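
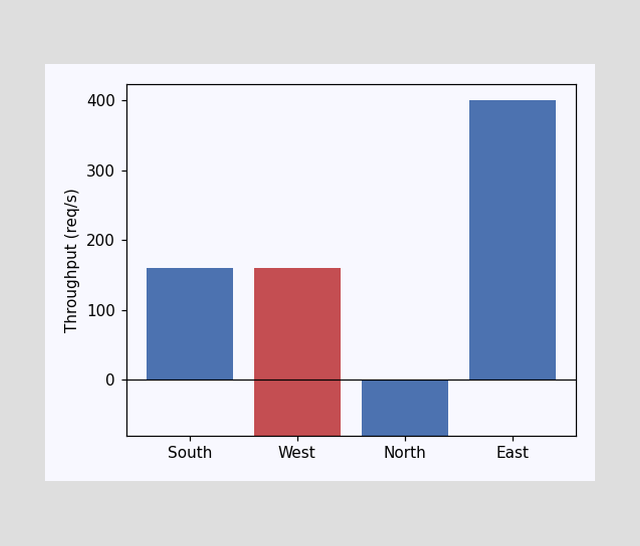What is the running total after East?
400req/s

After East the running total reaches 400req/s.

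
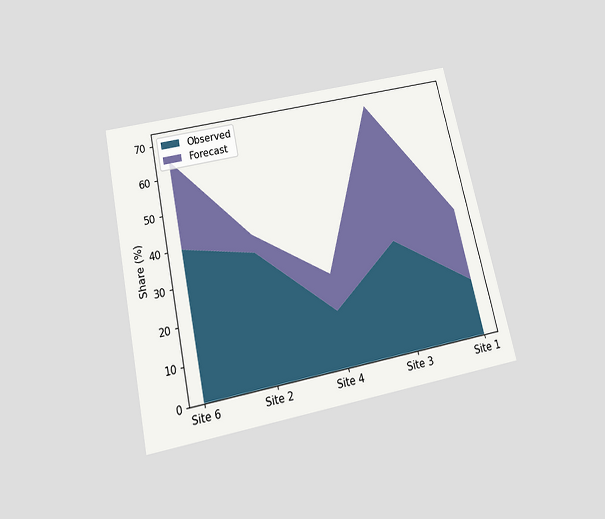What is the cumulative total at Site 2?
The chart is tilted about 12° counter-clockwise and viewed slightly from below. The stacked total at Site 2 reaches 40%.

40%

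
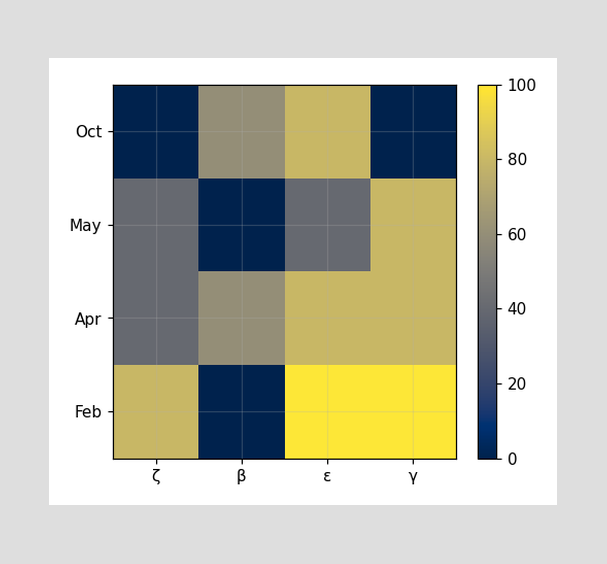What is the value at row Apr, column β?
60

Matching cell (Apr, β) against the colorbar gives 60.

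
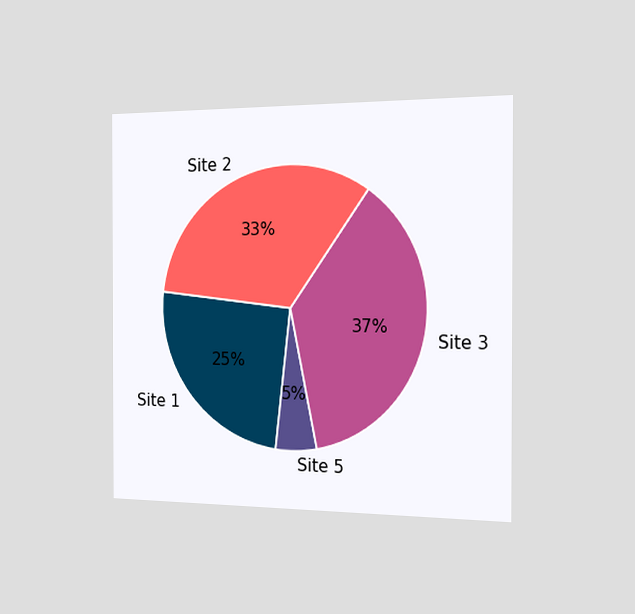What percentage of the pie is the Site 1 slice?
The chart is viewed slightly from the right. The Site 1 slice takes up 25% of the pie.

25%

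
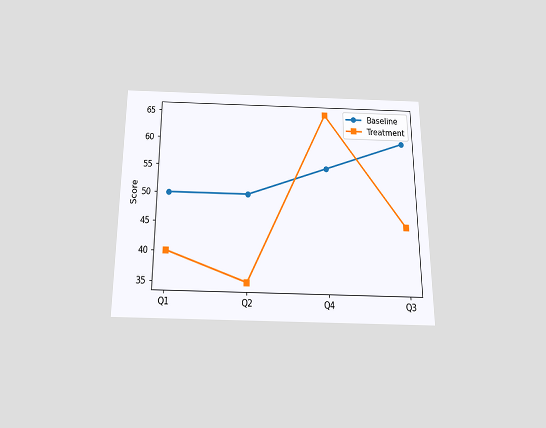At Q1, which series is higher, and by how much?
The chart is viewed slightly from below. At Q1, Baseline sits above the other line by 10.

Baseline, by 10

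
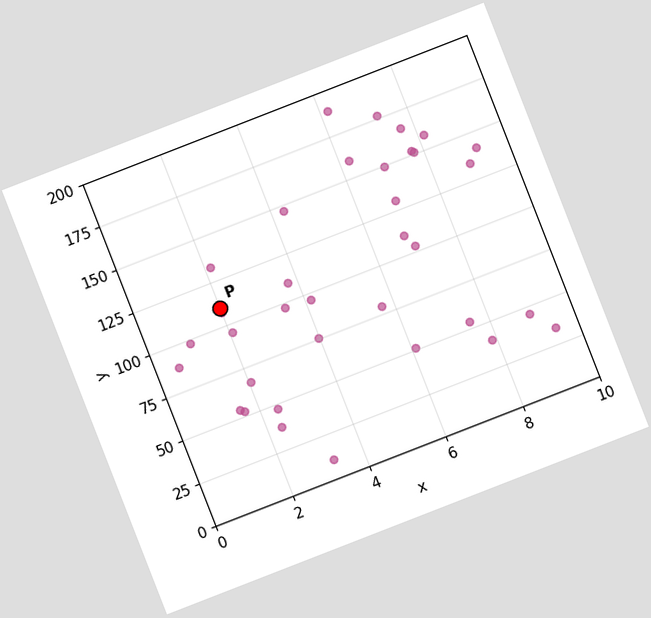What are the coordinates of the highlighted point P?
The chart is tilted about 21° counter-clockwise. Following the gridlines from P to each axis, P sits at (2, 110).

(2, 110)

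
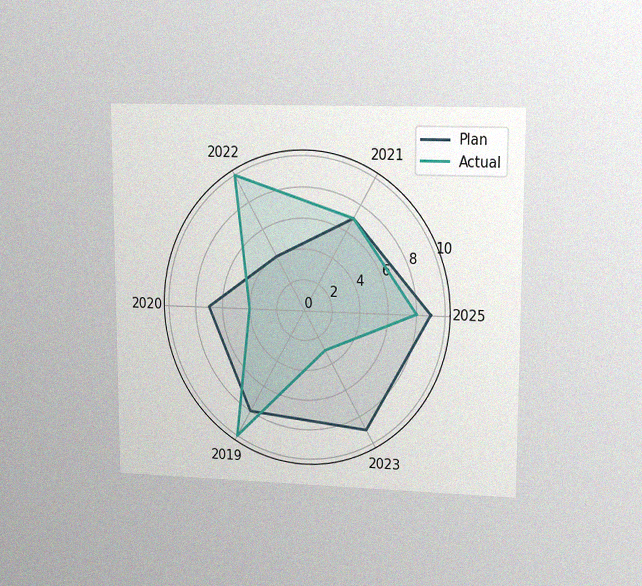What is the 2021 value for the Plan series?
The chart is viewed at a slight angle, with some photo noise. On the 2021 axis, Plan reaches 7.

7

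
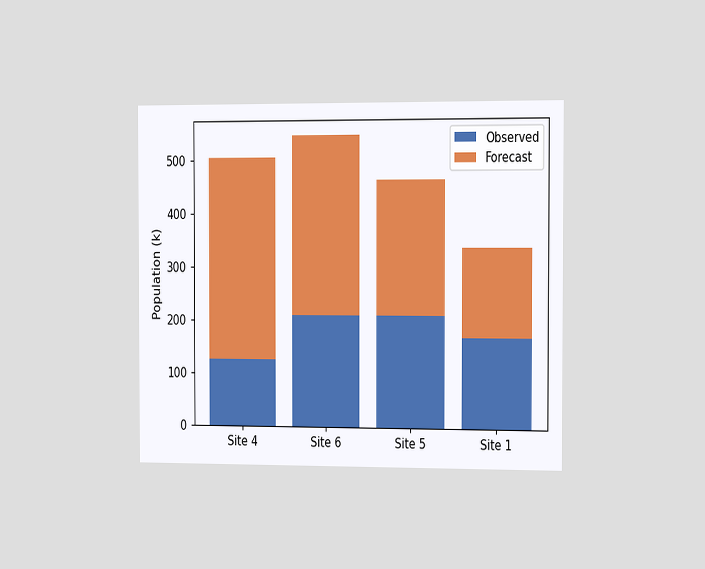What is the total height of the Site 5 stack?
The chart is viewed slightly from the right. The Site 5 stack's top reaches 462k on the y-axis.

462k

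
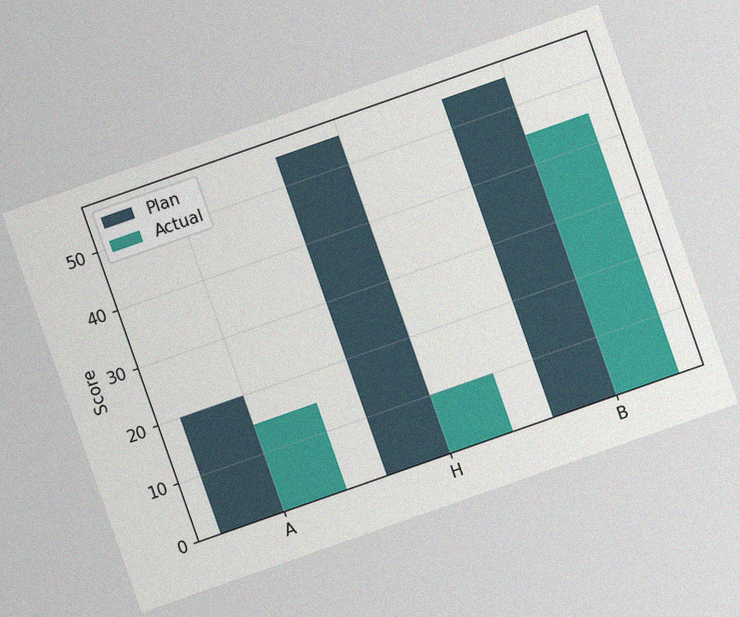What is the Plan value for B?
The chart is tilted about 19° counter-clockwise, with some photo noise. The Plan bar at B reaches 55 on the y-axis.

55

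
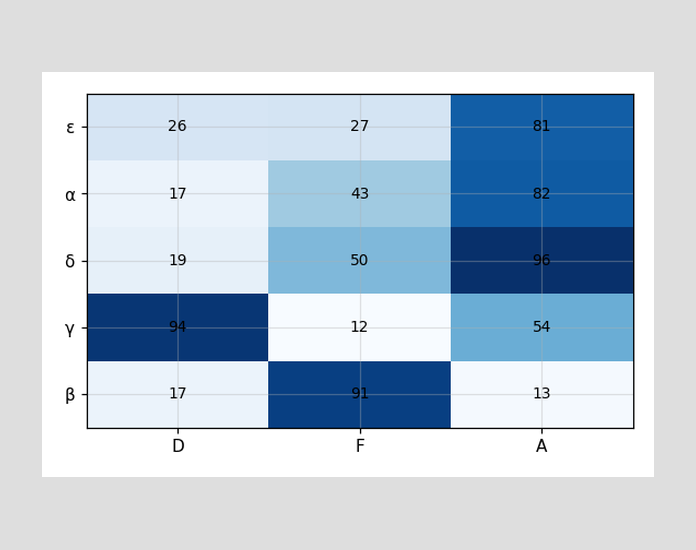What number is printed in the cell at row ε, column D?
26

The (ε, D) cell reads 26.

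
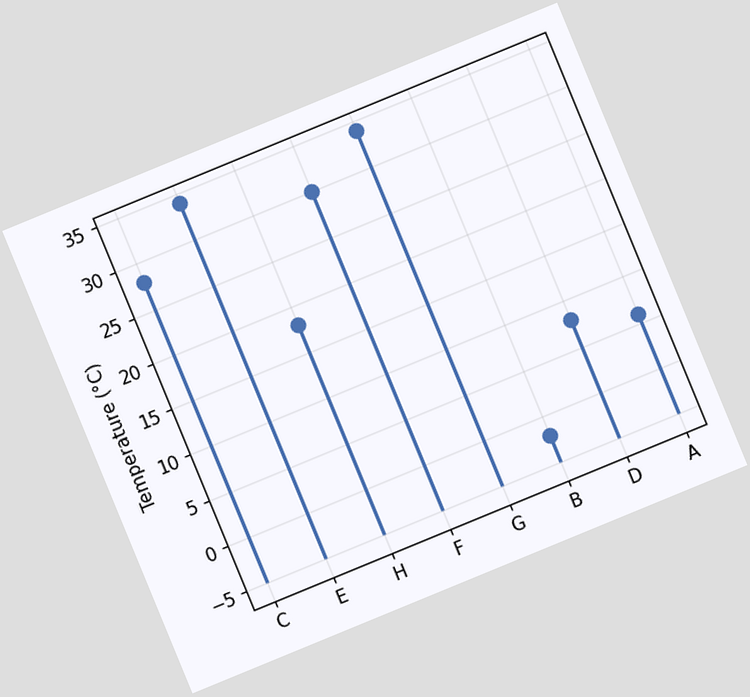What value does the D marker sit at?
The chart is tilted about 22° counter-clockwise. The D marker sits at 8°C.

8°C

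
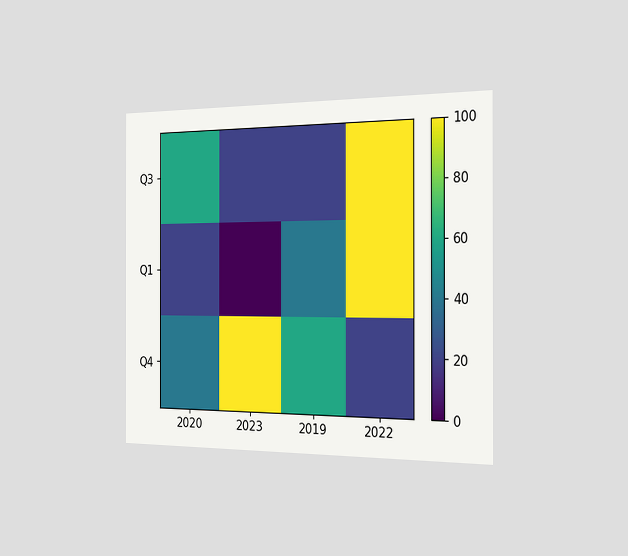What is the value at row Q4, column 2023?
100

The chart is viewed slightly from the right. Matching cell (Q4, 2023) against the colorbar gives 100.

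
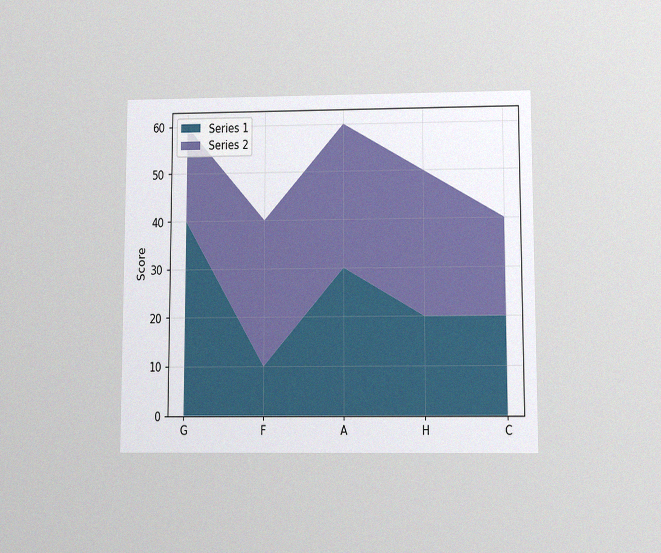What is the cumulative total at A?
The chart is viewed slightly from below, with some photo noise. The stacked total at A reaches 60.

60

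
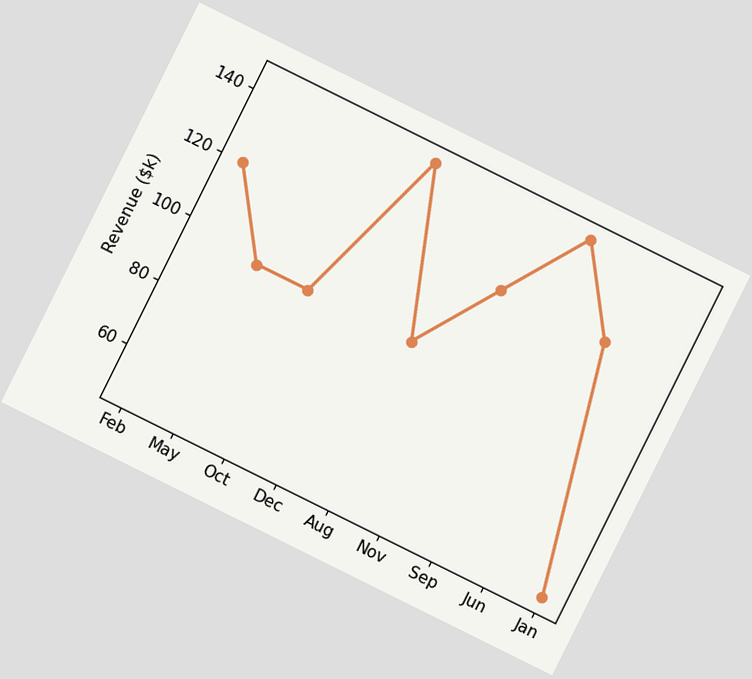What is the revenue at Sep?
The chart is tilted about 26° clockwise. At Sep, the line is at $144k.

$144k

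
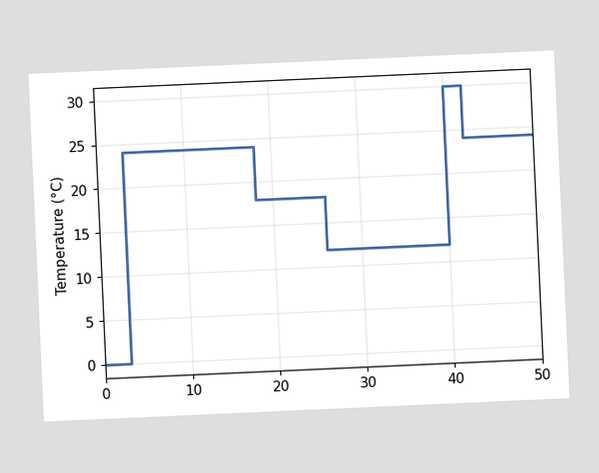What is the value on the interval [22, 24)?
18°C

The chart is tilted about 3° counter-clockwise. On [22, 24) the step sits at 18°C.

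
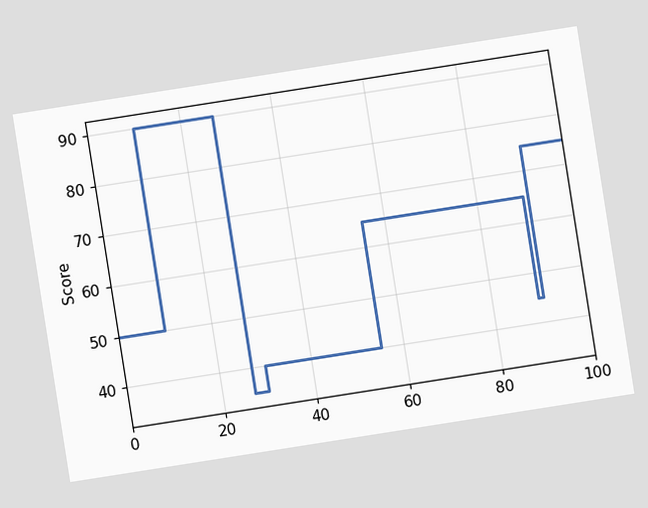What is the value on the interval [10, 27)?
The chart is tilted about 9° counter-clockwise. On [10, 27) the step sits at 90.

90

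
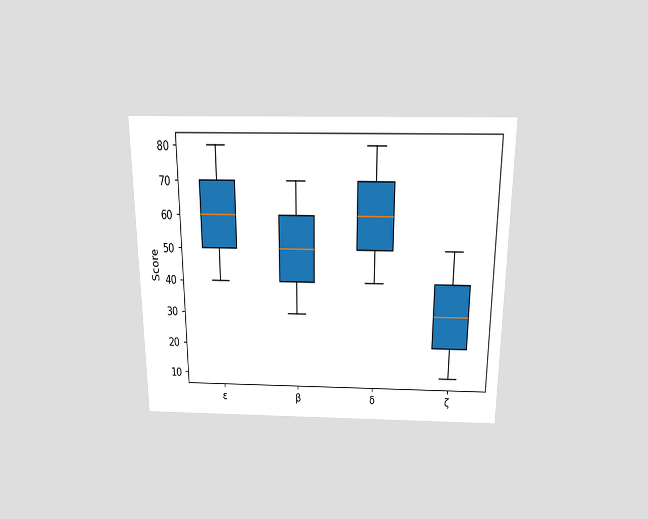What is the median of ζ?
The chart is viewed slightly from above. The median line in the ζ box sits at 30.

30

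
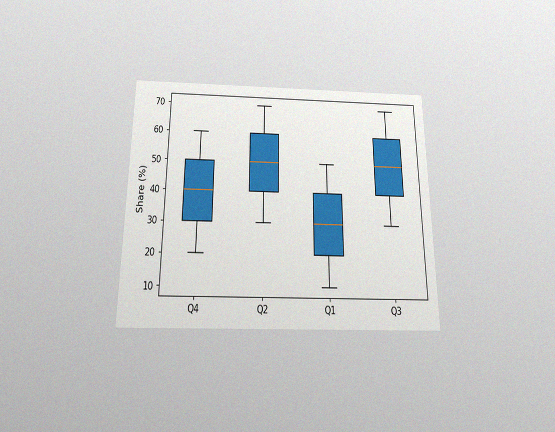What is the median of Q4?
The chart is viewed slightly from below, with some photo noise. The median line in the Q4 box sits at 40%.

40%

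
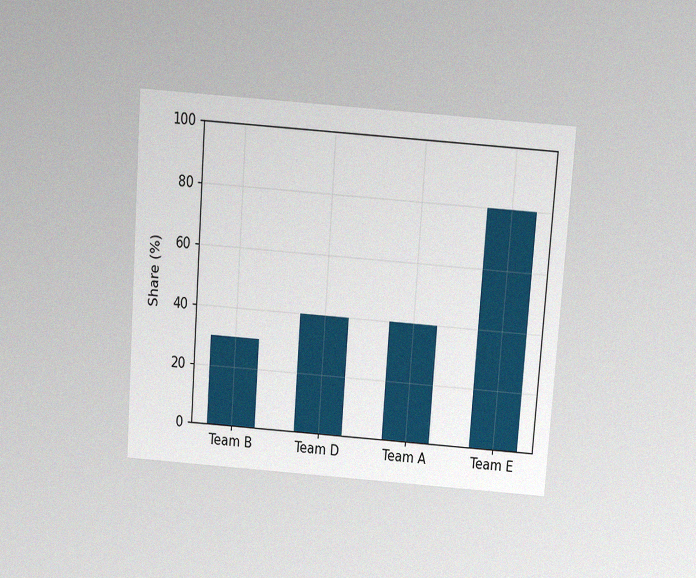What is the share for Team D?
The chart is tilted about 4° clockwise and viewed slightly from above, with some photo noise. Reading along the chart's y-axis, the Team D bar reaches 40%.

40%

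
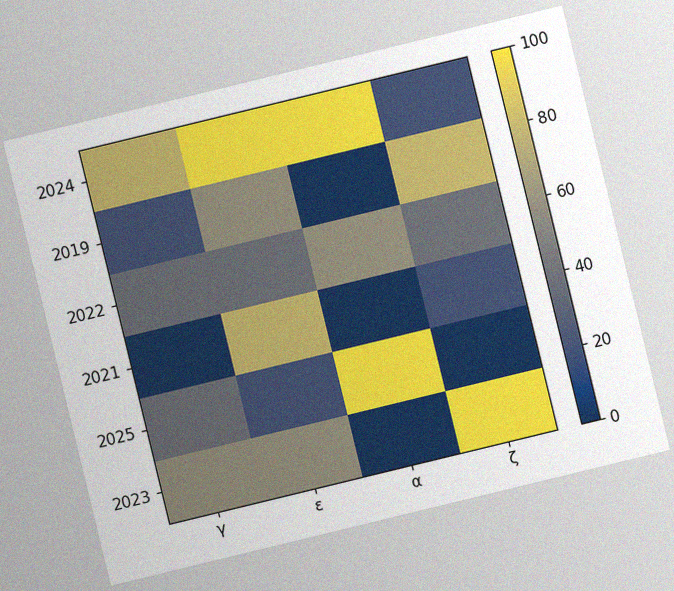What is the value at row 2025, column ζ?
The chart is tilted about 14° counter-clockwise, with some photo noise. Matching cell (2025, ζ) against the colorbar gives 0.

0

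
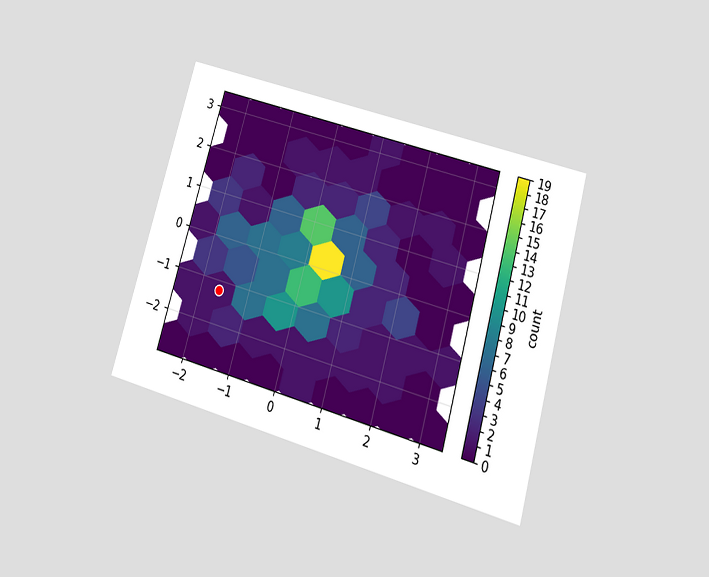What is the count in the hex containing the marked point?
1

The chart is tilted about 16° clockwise and viewed at a slight angle. The marked hex reads 1 on the colorbar.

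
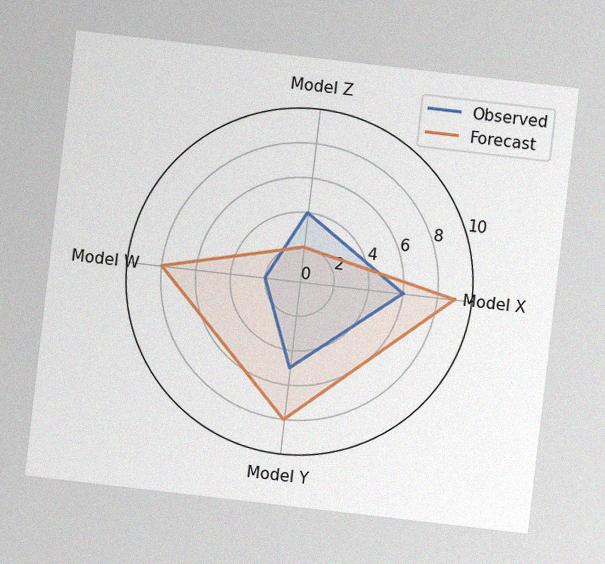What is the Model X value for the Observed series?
The chart is tilted about 7° clockwise, with some photo noise. On the Model X axis, Observed reaches 6.

6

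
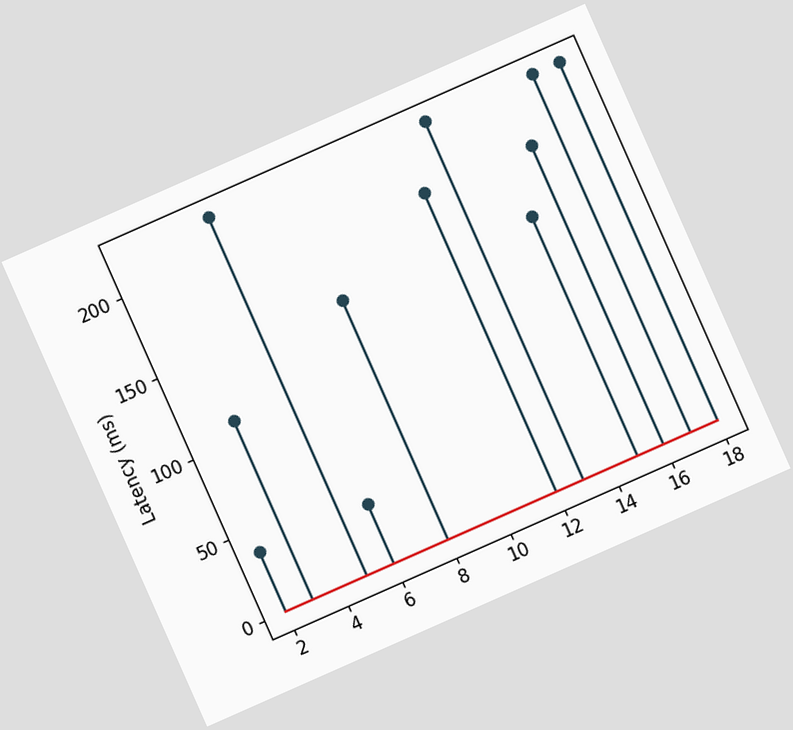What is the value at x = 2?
37ms

The chart is tilted about 24° counter-clockwise. The stem at x=2 reaches 37ms.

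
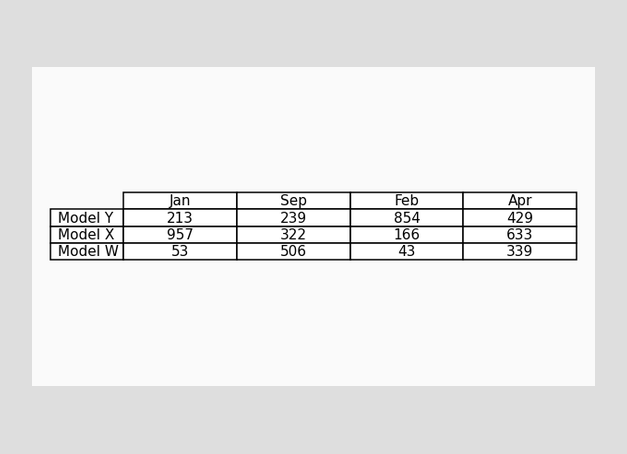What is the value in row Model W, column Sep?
The (Model W, Sep) cell reads 506.

506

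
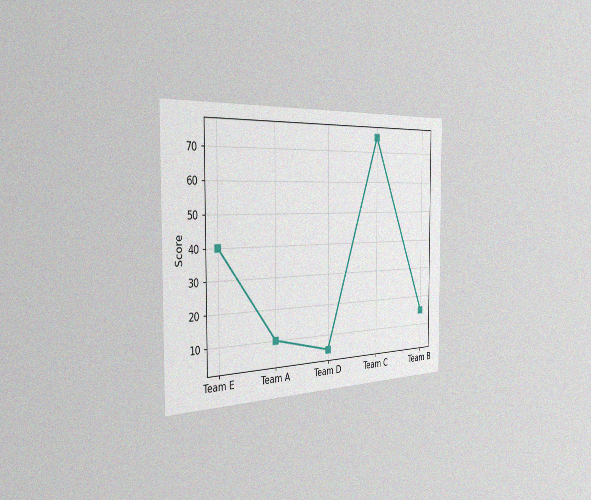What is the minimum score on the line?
5

The chart is viewed slightly from the left, with some photo noise. The lowest point is at Team D, and reading across to the y-axis gives 5.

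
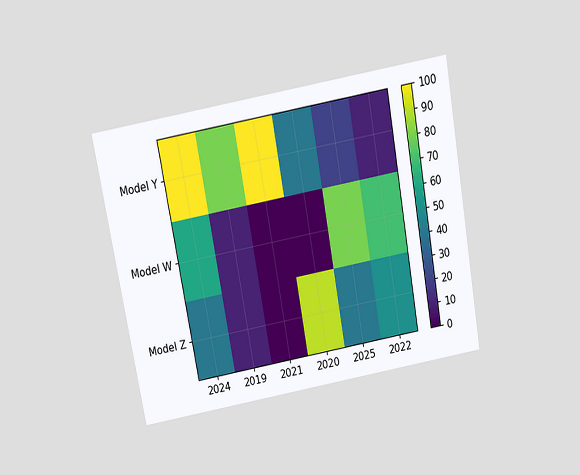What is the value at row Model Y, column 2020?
The chart is tilted about 10° counter-clockwise and viewed slightly from above. Matching cell (Model Y, 2020) against the colorbar gives 40.

40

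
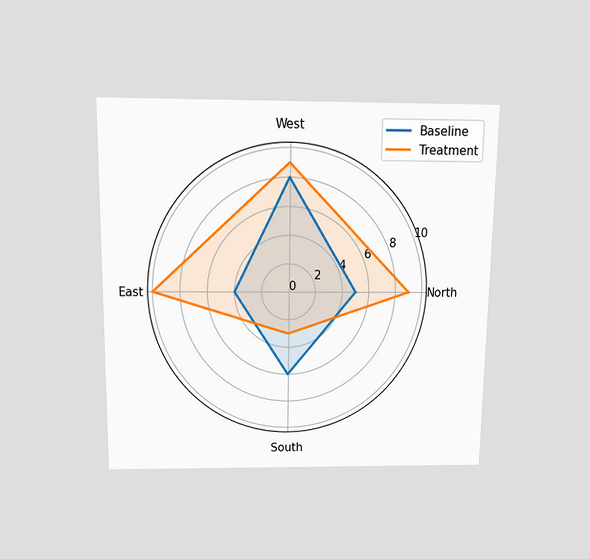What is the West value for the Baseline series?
8

The chart is viewed slightly from above. On the West axis, Baseline reaches 8.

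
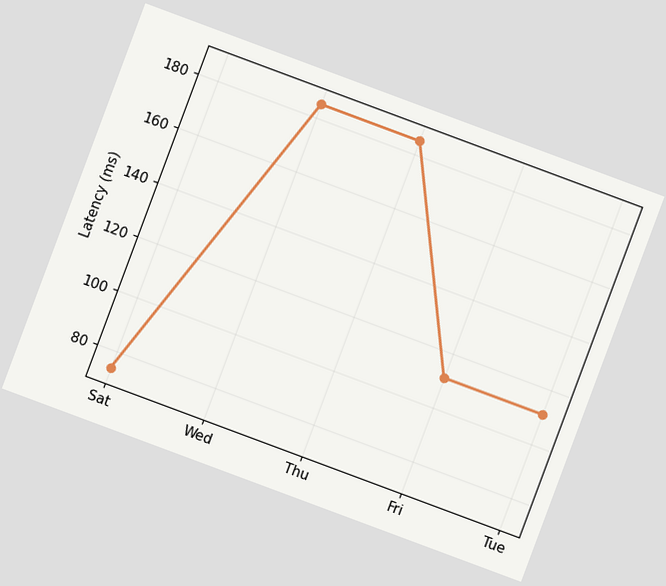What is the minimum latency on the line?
74ms

The chart is tilted about 20° clockwise. The lowest point is at Sat, and reading across to the y-axis gives 74ms.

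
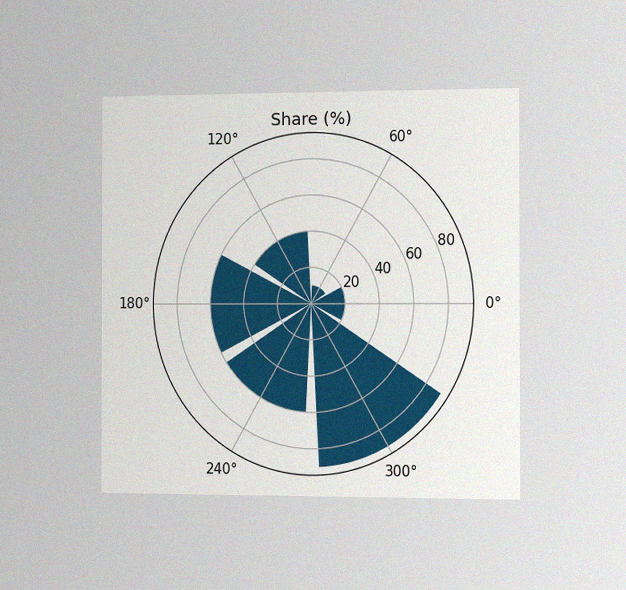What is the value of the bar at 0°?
20%

The chart is viewed slightly from the right, with some photo noise. The bar at 0° reaches 20% on the radial axis.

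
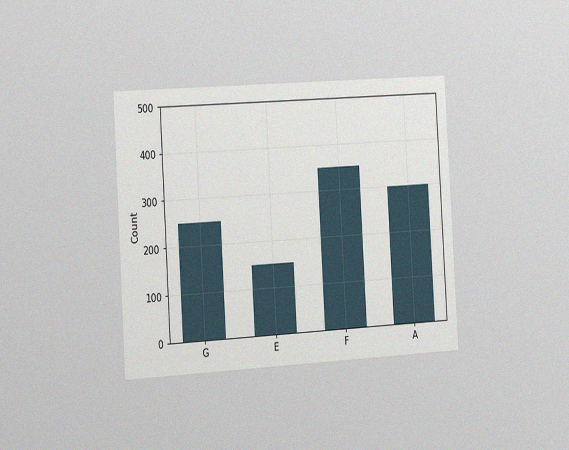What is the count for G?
250

The chart is tilted about 3° counter-clockwise and viewed slightly from the left, with some photo noise. Reading along the chart's y-axis, the G bar reaches 250.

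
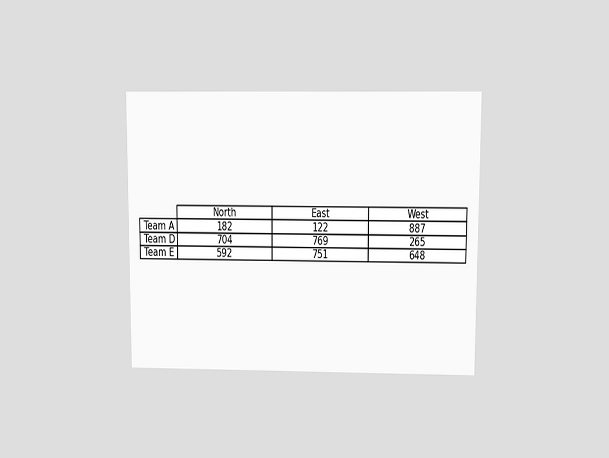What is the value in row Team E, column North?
The chart is viewed at a slight angle. The (Team E, North) cell reads 592.

592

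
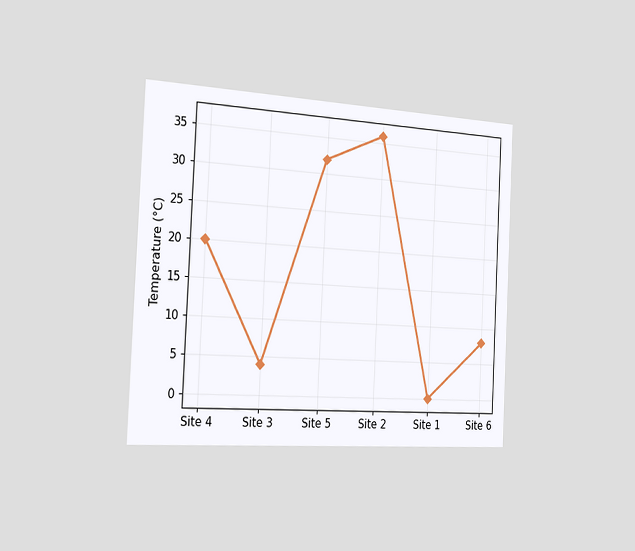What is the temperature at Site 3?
4°C

The chart is tilted about 3° clockwise and viewed slightly from the left. At Site 3, the line is at 4°C.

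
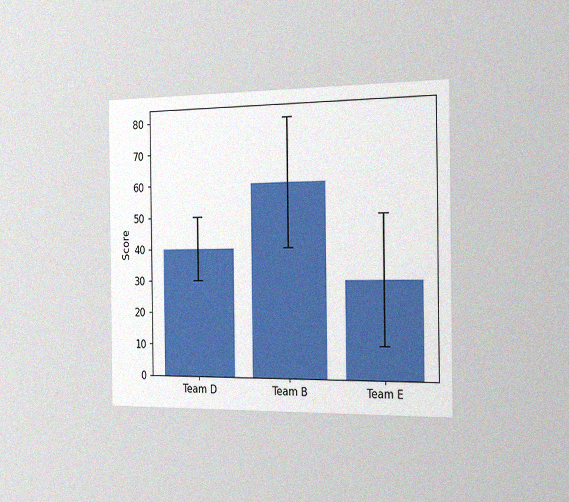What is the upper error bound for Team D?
50

The chart is viewed slightly from the right, with some photo noise. The Team D bar's upper whisker reaches 50.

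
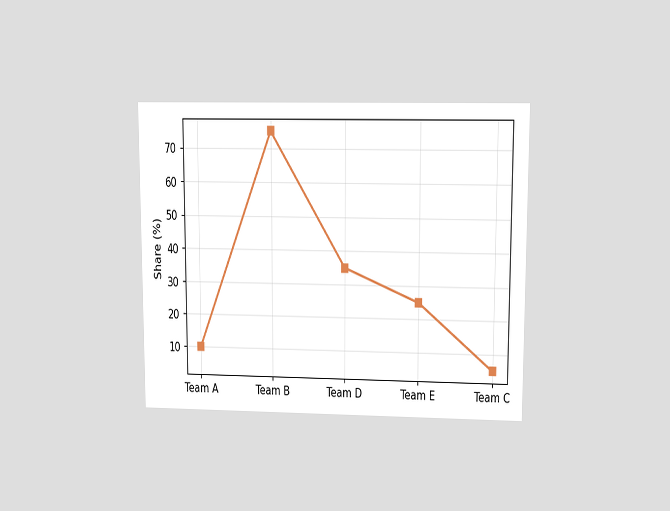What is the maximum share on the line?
75%

The chart is viewed at a slight angle. The highest point is at Team B, and reading across to the y-axis gives 75%.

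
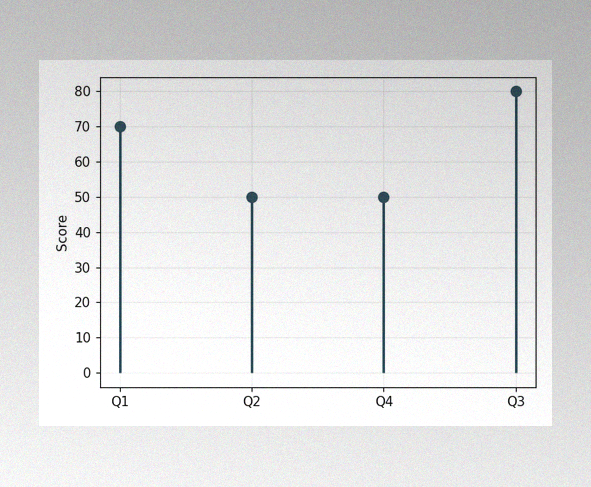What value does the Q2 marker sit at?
50

The image has some photo noise and uneven lighting. The Q2 marker sits at 50.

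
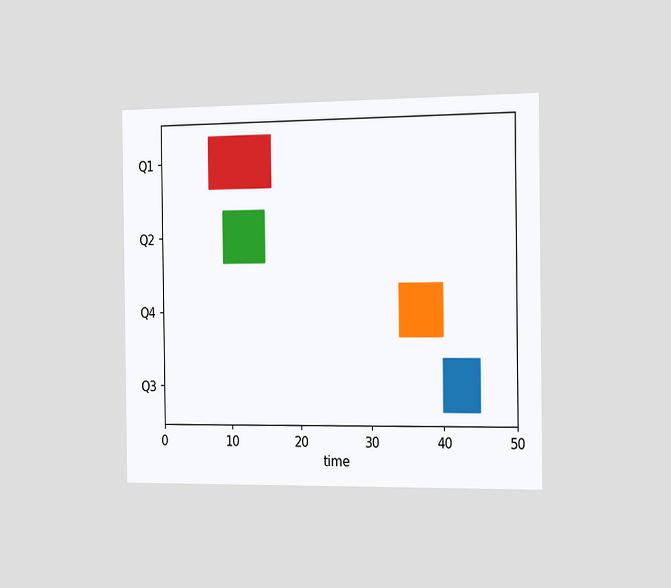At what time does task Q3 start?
40

The chart is viewed slightly from the right. The Q3 bar begins at t=40.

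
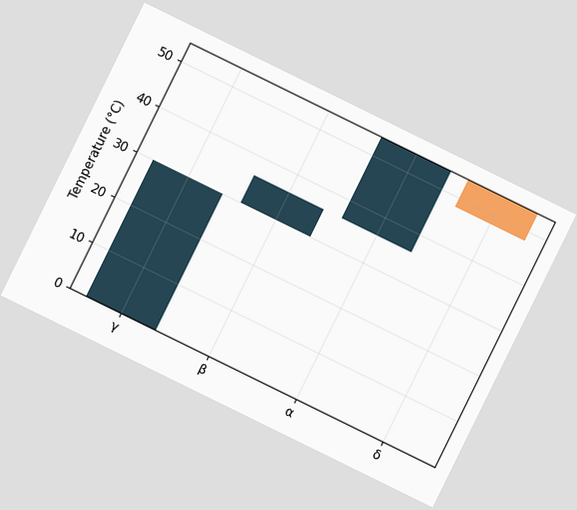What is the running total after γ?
The chart is tilted about 26° clockwise. After γ the running total reaches 30°C.

30°C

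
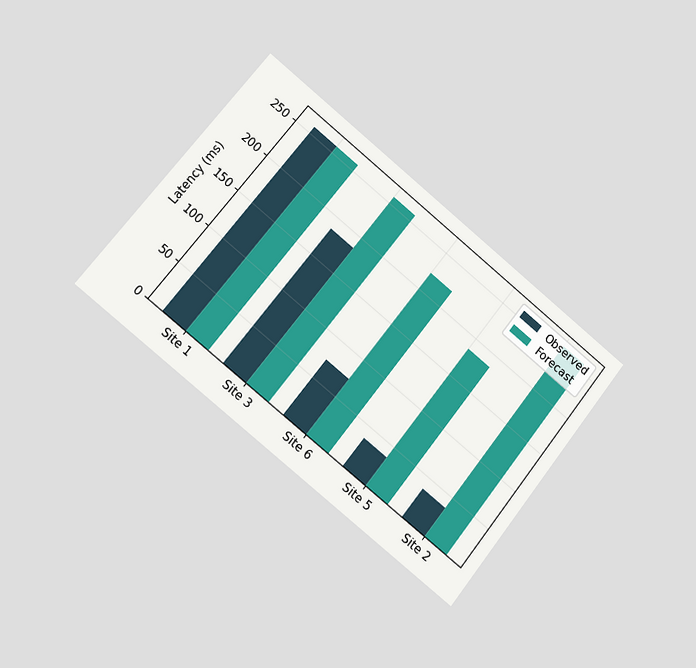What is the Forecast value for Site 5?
185ms

The chart is tilted about 39° clockwise and viewed slightly from the left. The Forecast bar at Site 5 reaches 185ms on the y-axis.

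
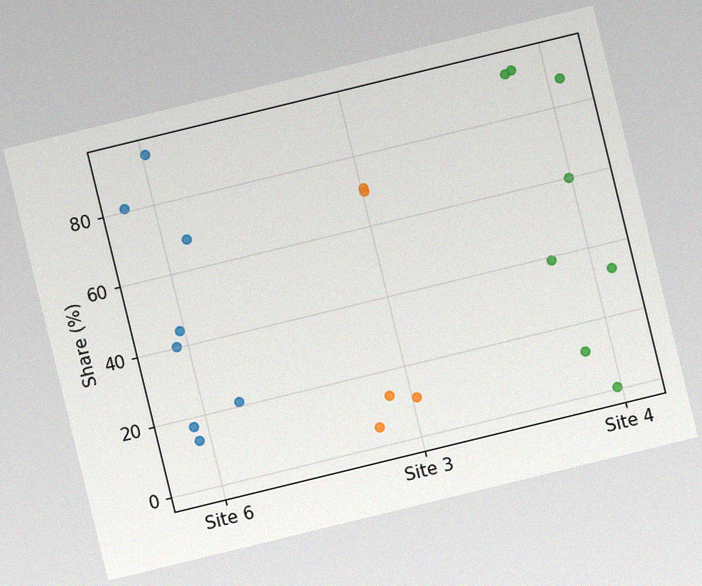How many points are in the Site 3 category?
5

The chart is tilted about 14° counter-clockwise, with some photo noise. Counting the markers in the Site 3 column gives 5.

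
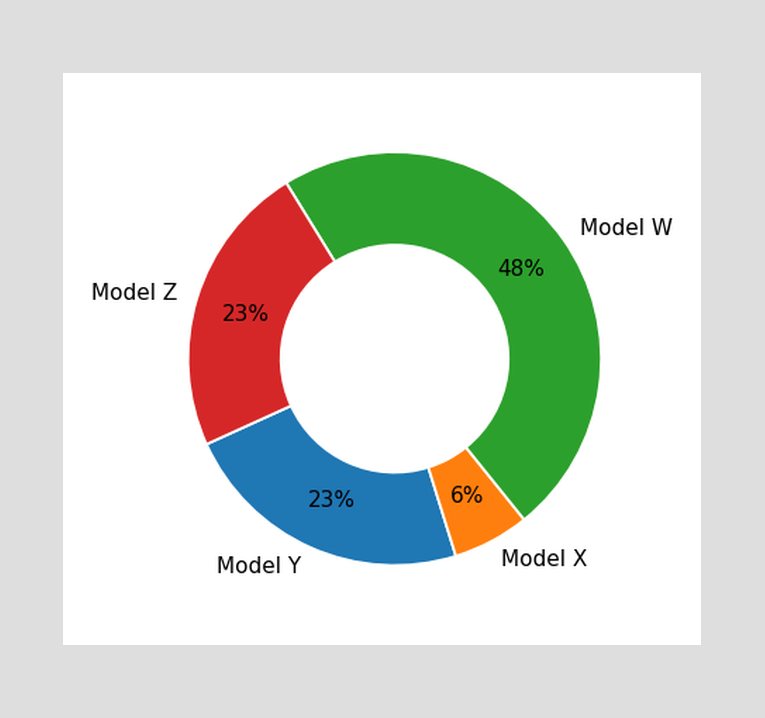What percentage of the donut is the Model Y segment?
The Model Y segment takes up 23% of the ring.

23%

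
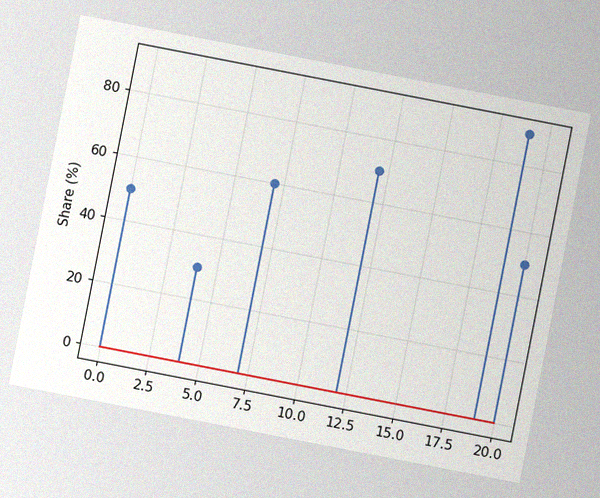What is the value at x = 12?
70%

The chart is tilted about 11° clockwise, with some photo noise. The stem at x=12 reaches 70%.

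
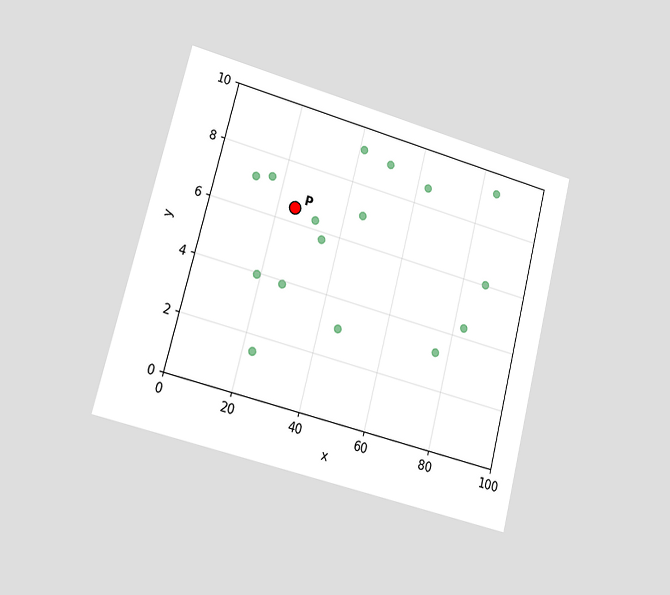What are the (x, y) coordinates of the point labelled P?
The chart is tilted about 14° clockwise and viewed slightly from the left. Following the gridlines from P to each axis, P sits at (25, 6.5).

(25, 6.5)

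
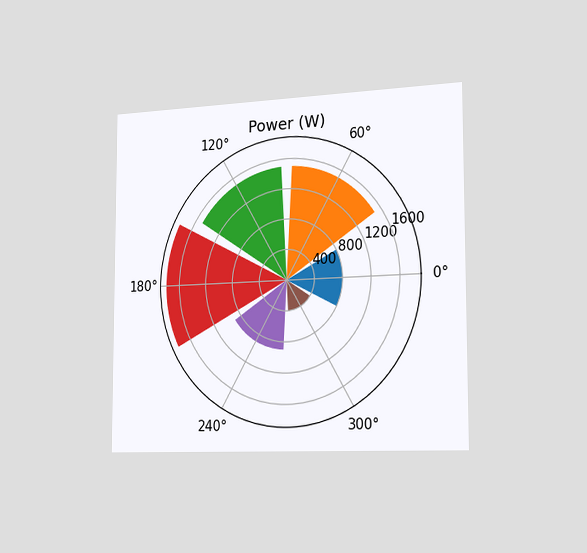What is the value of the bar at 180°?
The chart is viewed slightly from the right. The bar at 180° reaches 1800W on the radial axis.

1800W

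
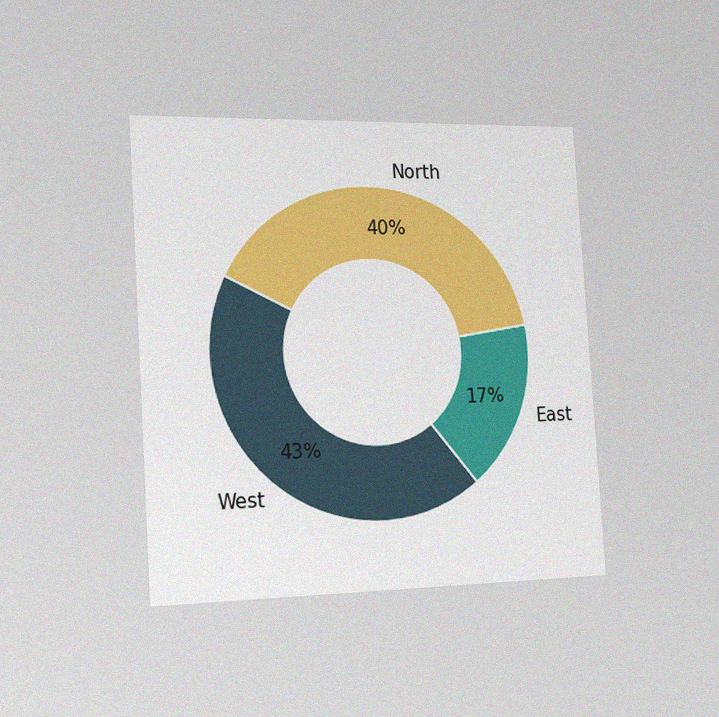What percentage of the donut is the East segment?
17%

The chart is tilted about 4° counter-clockwise and viewed slightly from the left, with some photo noise. The East segment takes up 17% of the ring.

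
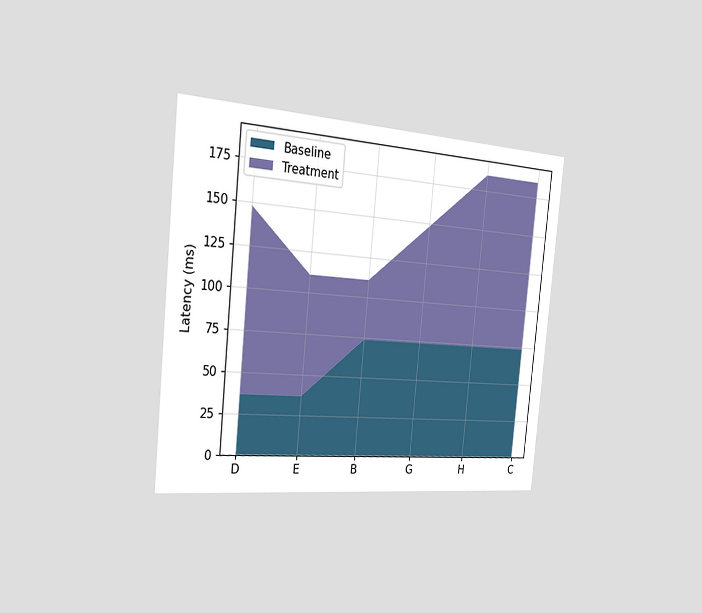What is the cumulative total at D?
The chart is tilted about 6° clockwise and viewed slightly from the left. The stacked total at D reaches 148ms.

148ms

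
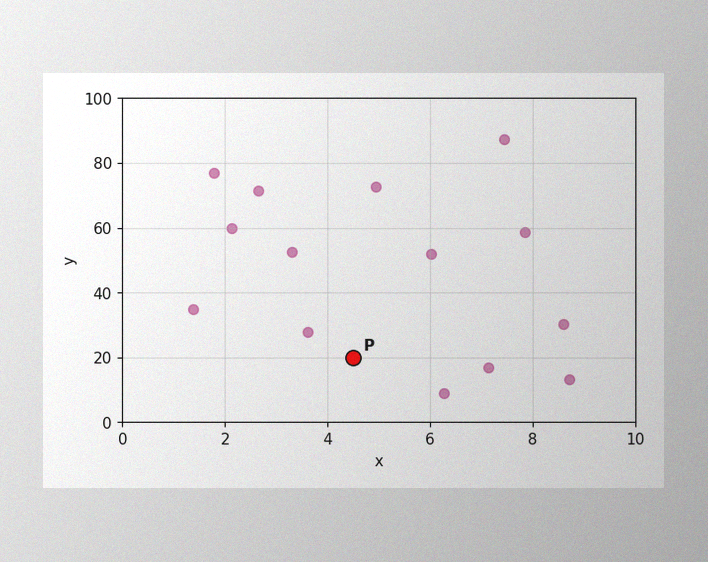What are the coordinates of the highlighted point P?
The image has some photo noise and uneven lighting. Following the gridlines from P to each axis, P sits at (4.5, 20).

(4.5, 20)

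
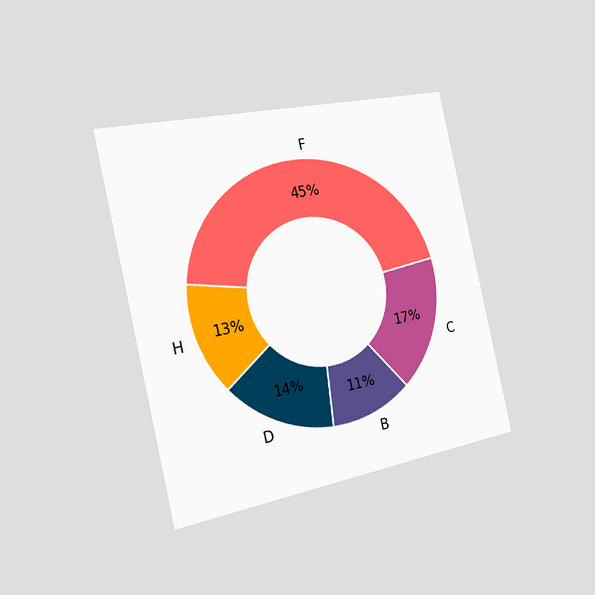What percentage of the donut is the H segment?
The chart is tilted about 13° counter-clockwise and viewed slightly from the left. The H segment takes up 13% of the ring.

13%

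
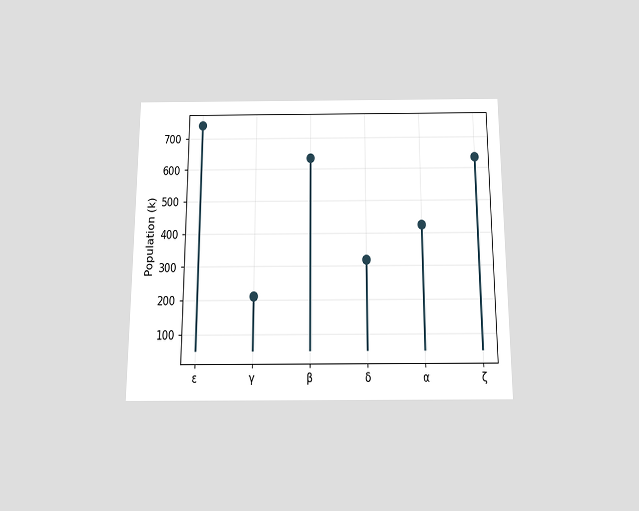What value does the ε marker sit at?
The chart is viewed slightly from below. The ε marker sits at 742k.

742k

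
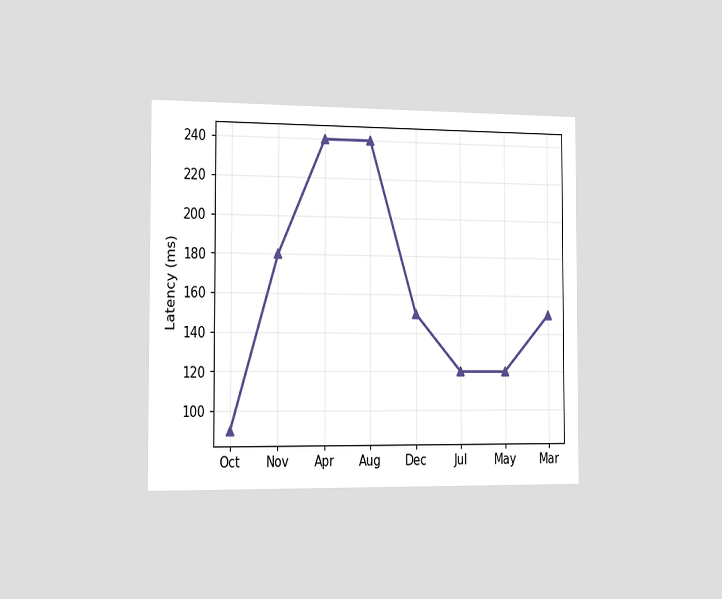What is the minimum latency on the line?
90ms

The chart is viewed slightly from the left. The lowest point is at Oct, and reading across to the y-axis gives 90ms.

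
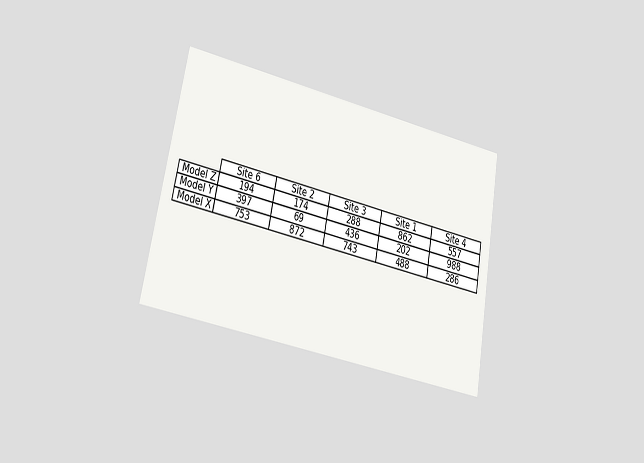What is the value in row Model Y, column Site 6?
397

The chart is tilted about 11° clockwise and viewed at a slight angle. The (Model Y, Site 6) cell reads 397.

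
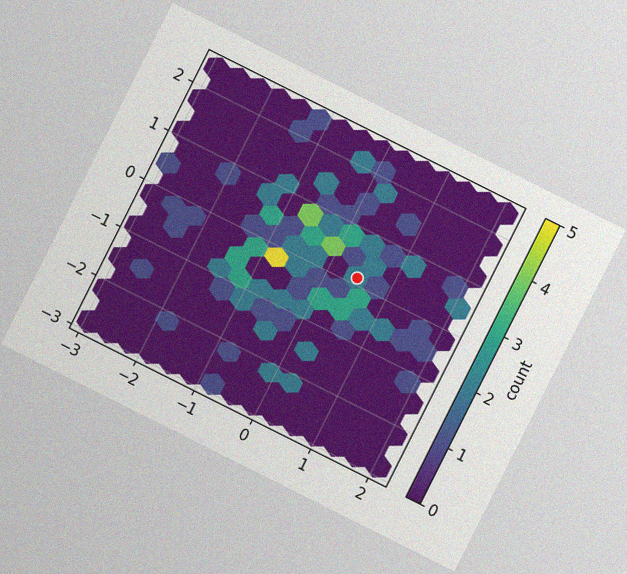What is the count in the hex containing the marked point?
2

The chart is tilted about 27° clockwise, with some photo noise. The marked hex reads 2 on the colorbar.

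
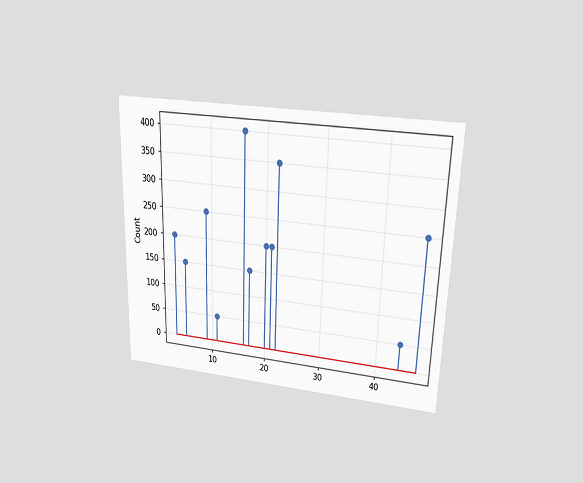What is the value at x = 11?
The chart is viewed slightly from above. The stem at x=11 reaches 50.

50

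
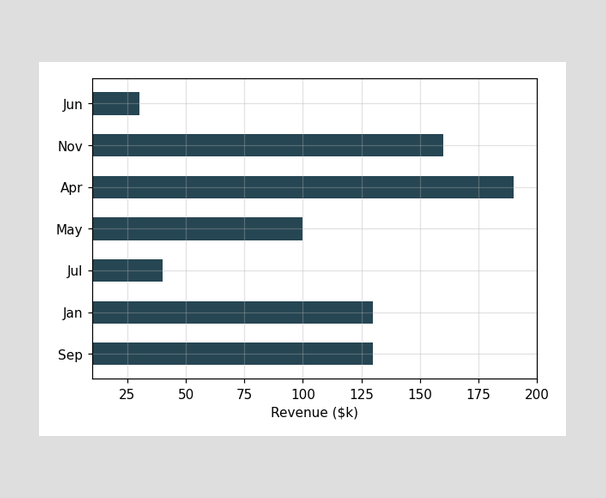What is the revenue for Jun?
$30k

Reading along the chart's x-axis, the Jun bar reaches $30k.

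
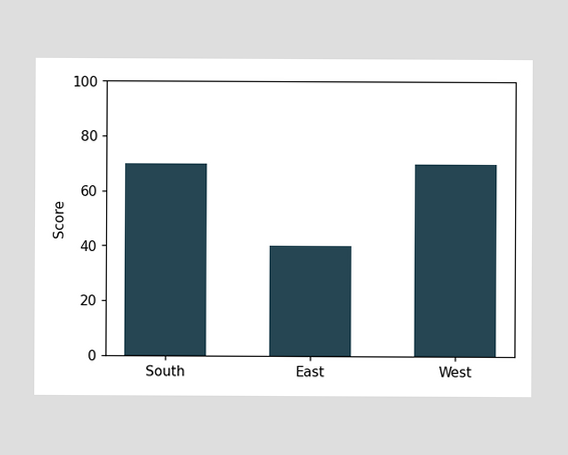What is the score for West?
70

Reading along the chart's y-axis, the West bar reaches 70.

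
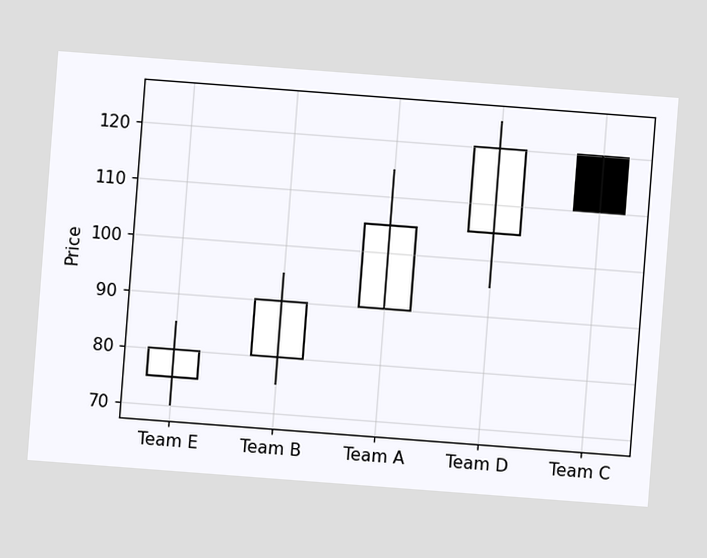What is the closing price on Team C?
The chart is tilted about 4° clockwise. The Team C candle closes at 110.

110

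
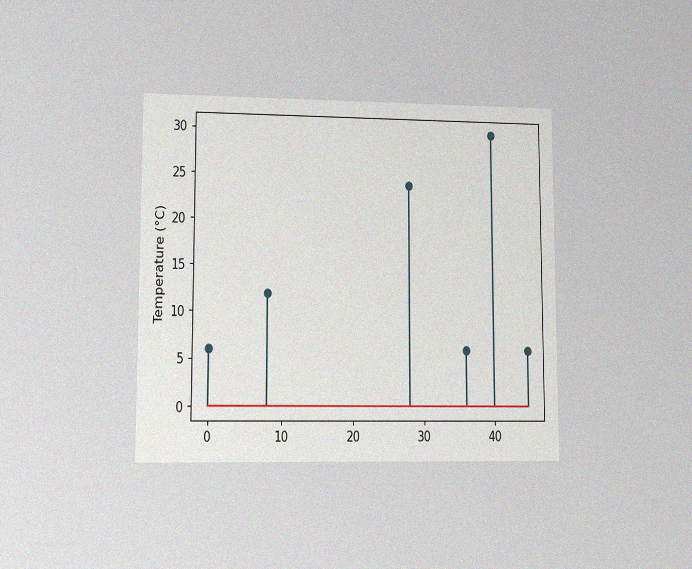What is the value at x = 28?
The chart is viewed at a slight angle, with some photo noise. The stem at x=28 reaches 24°C.

24°C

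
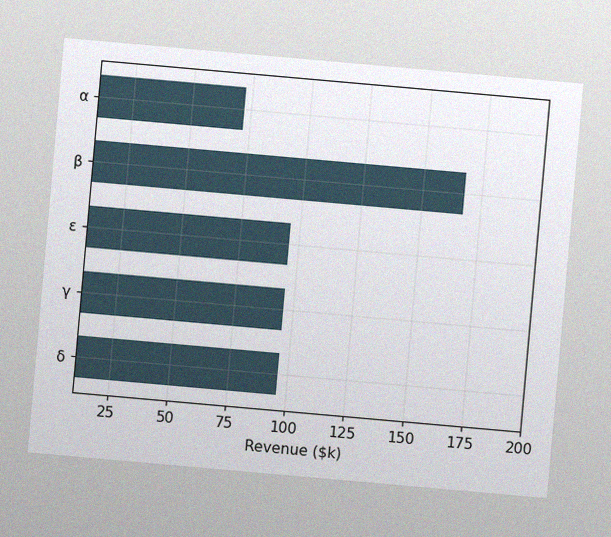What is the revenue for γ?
The chart is tilted about 5° clockwise, with some photo noise. Reading along the chart's x-axis, the γ bar reaches $96k.

$96k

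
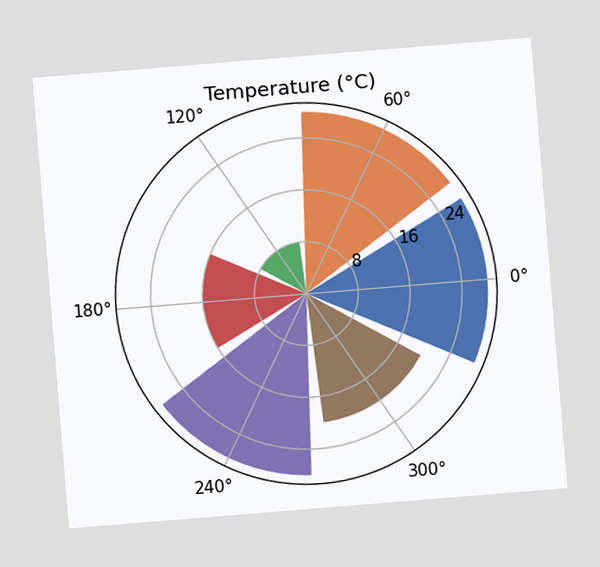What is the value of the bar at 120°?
The chart is tilted about 5° counter-clockwise. The bar at 120° reaches 8°C on the radial axis.

8°C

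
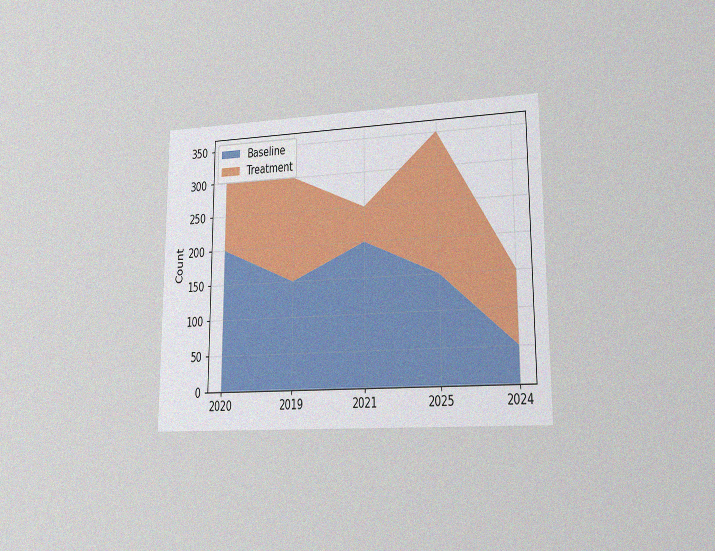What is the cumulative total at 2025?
350

The chart is viewed at a slight angle, with some photo noise. The stacked total at 2025 reaches 350.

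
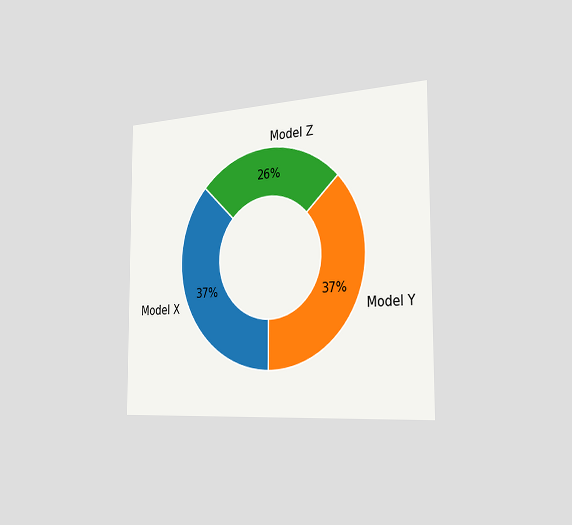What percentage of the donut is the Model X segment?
37%

The chart is viewed slightly from the right. The Model X segment takes up 37% of the ring.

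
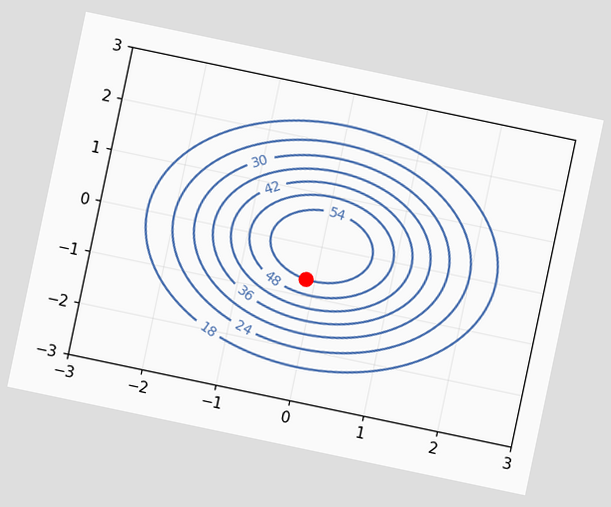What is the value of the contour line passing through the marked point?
The chart is tilted about 12° clockwise. The marked point sits on the contour labelled 54.

54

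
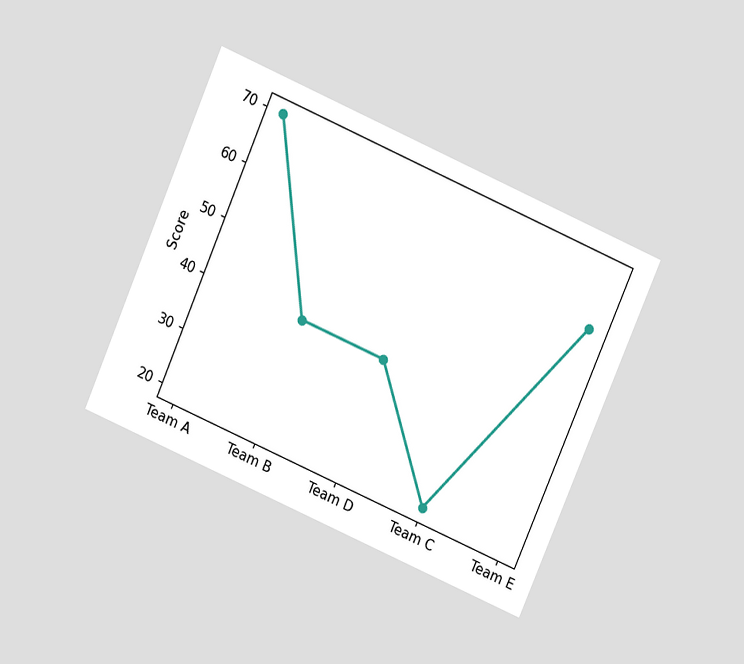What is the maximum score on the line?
The chart is tilted about 23° clockwise and viewed at a slight angle. The highest point is at Team A, and reading across to the y-axis gives 70.

70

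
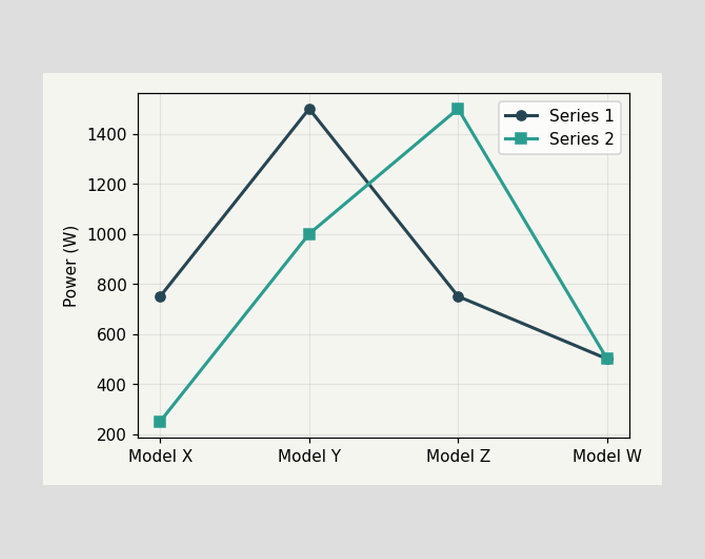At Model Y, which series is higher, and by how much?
Series 1, by 500W

At Model Y, Series 1 sits above the other line by 500W.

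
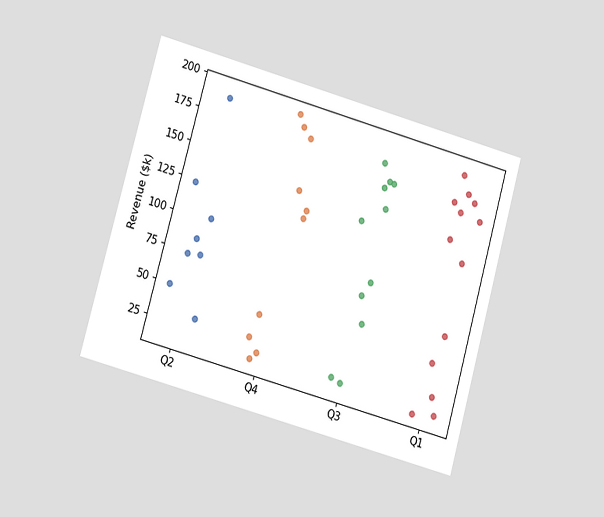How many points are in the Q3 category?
11

The chart is tilted about 16° clockwise and viewed at a slight angle. Counting the markers in the Q3 column gives 11.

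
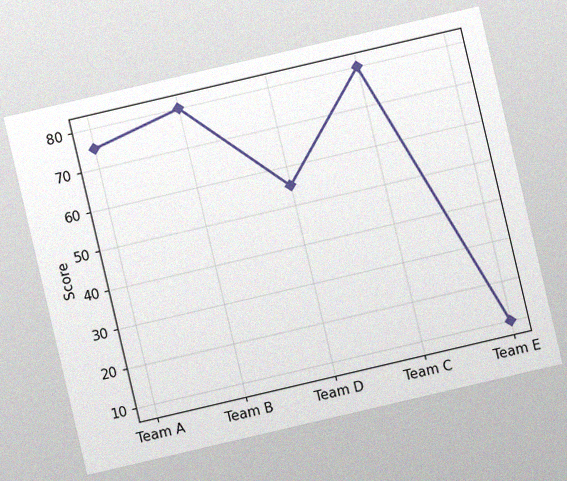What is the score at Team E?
The chart is tilted about 13° counter-clockwise, with some photo noise. At Team E, the line is at 10.

10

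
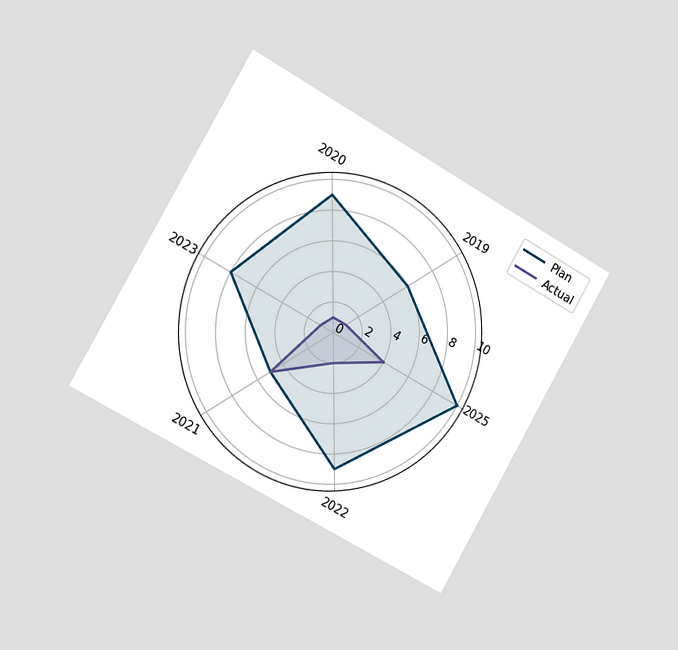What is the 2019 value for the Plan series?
The chart is tilted about 30° clockwise and viewed slightly from the left. On the 2019 axis, Plan reaches 6.

6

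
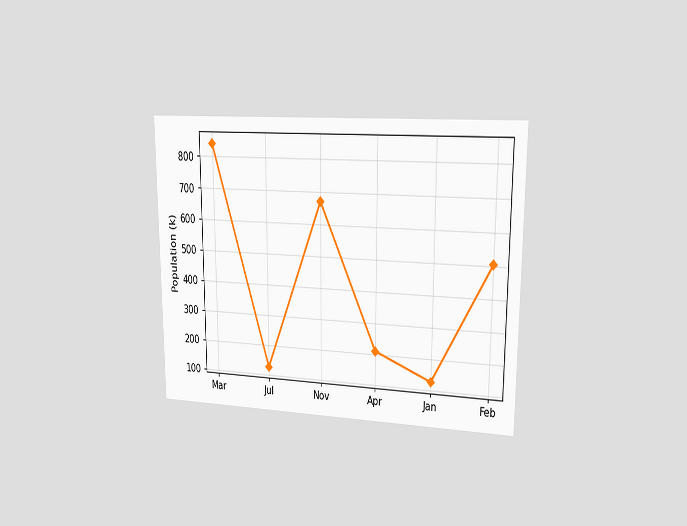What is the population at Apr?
The chart is viewed slightly from the right. At Apr, the line is at 210k.

210k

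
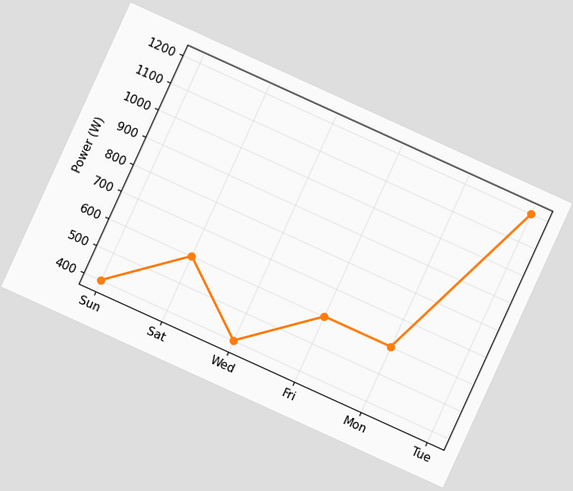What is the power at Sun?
400W

The chart is tilted about 24° clockwise. At Sun, the line is at 400W.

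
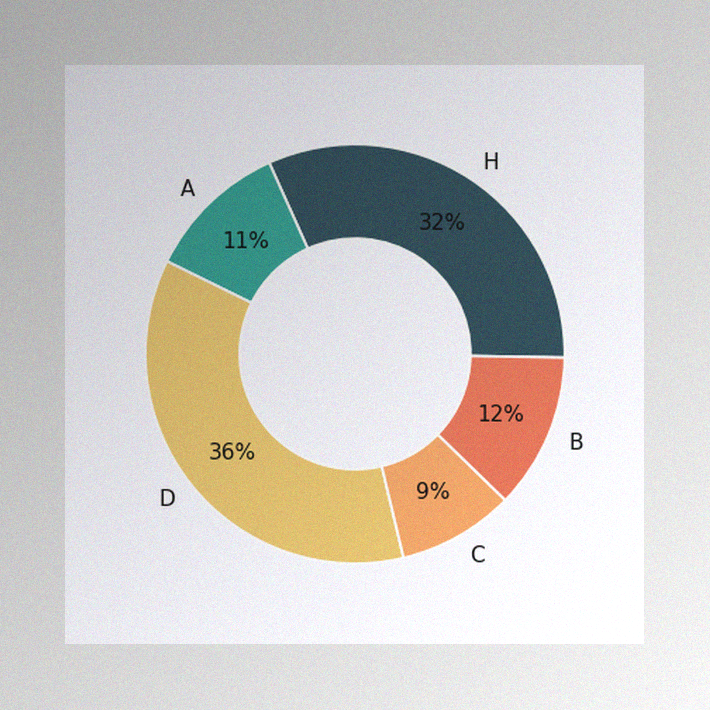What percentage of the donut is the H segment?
The image has some photo noise and uneven lighting. The H segment takes up 32% of the ring.

32%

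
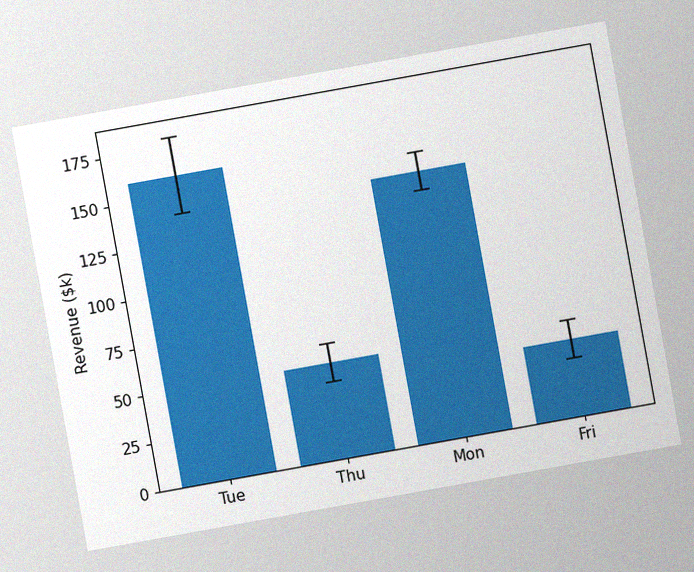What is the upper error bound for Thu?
$60k

The chart is tilted about 10° counter-clockwise, with some photo noise. The Thu bar's upper whisker reaches $60k.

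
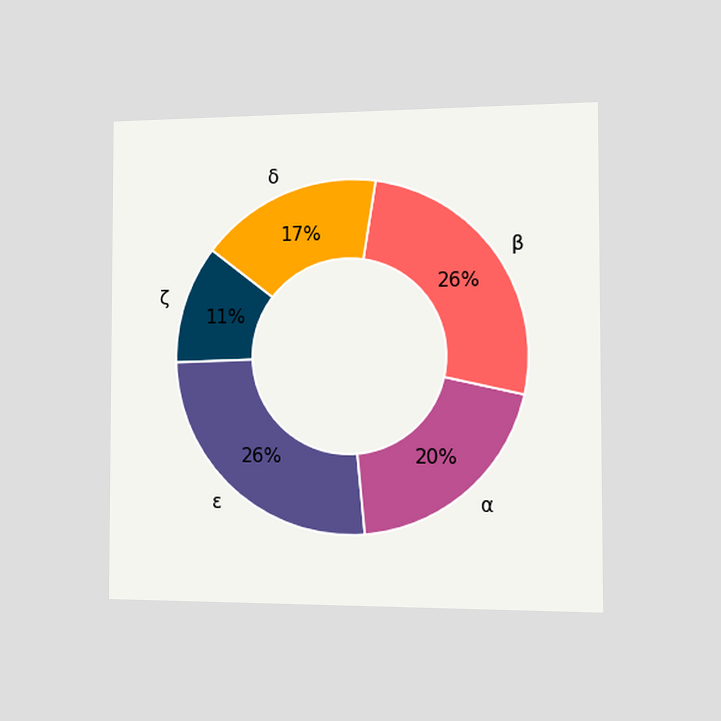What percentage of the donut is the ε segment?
26%

The chart is viewed slightly from the right. The ε segment takes up 26% of the ring.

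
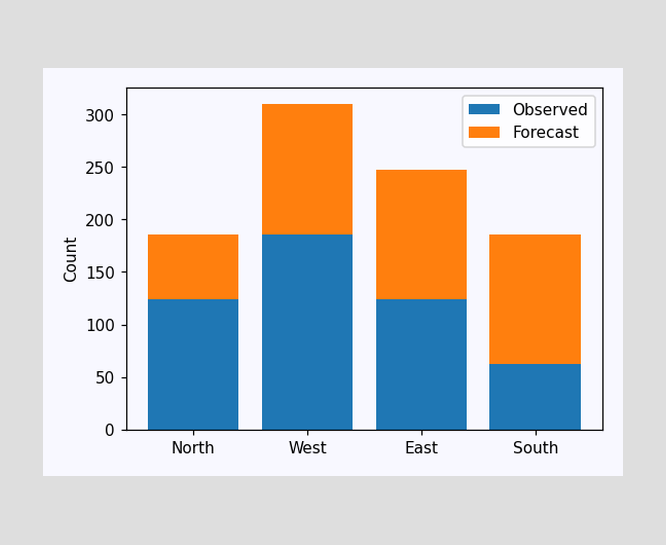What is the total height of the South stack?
The South stack's top reaches 186 on the y-axis.

186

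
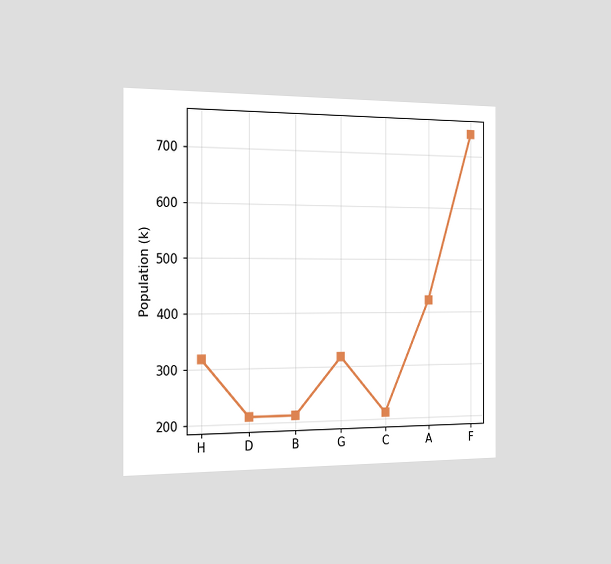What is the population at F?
The chart is viewed slightly from the left. At F, the line is at 742k.

742k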